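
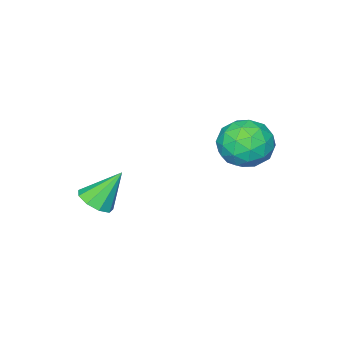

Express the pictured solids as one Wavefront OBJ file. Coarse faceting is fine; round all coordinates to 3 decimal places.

v 4.1 -1.383 -3.297
v 4.714 -1.626 -2.828
v 3.22 -0.837 -1.863
v 4.79 -1.1 -2.982
v 4.544 -0.705 -3.283
v 4.09 -0.628 -3.591
v 3.641 -0.904 -3.762
v 3.407 -1.404 -3.715
v 3.497 -1.894 -3.473
v 3.87 -2.145 -3.149
v 4.351 -2.039 -2.894
v 0.414 3.474 -0.685
v 1.303 3.765 0.012
v -0.143 2.175 0.568
v 0.746 2.466 1.265
v -0.136 3.213 1.103
v 0.208 4.015 0.328
v 0.952 1.925 0.252
v 1.296 2.727 -0.523
v 1.636 2.807 0.591
v 0.964 3.603 1.117
v 0.196 2.337 -0.537
v -0.476 3.133 -0.011
v 0.907 3.733 -0.446
v 0.253 2.207 1.026
v -0.266 2.645 0.931
v 0.257 2.816 1.341
v 0.264 3.88 -0.26
v 0.787 4.051 0.149
v -0.059 3.727 0.79
v 0.373 1.889 0.431
v 0.896 2.06 0.84
v 0.903 3.124 -0.761
v 1.426 3.295 -0.351
v 1.219 2.213 -0.21
v 1.626 3.342 0.303
v 1.299 2.578 1.04
v 1.419 2.26 0.444
v 1.622 2.732 -0.011
v 1.231 3.809 0.613
v 0.903 3.046 1.349
v 0.385 3.485 1.254
v 0.587 3.957 0.799
v 1.426 3.247 0.953
v 0.257 2.894 -0.769
v -0.071 2.131 -0.033
v 0.573 1.983 -0.219
v 0.775 2.455 -0.674
v -0.139 3.362 -0.46
v -0.466 2.598 0.277
v -0.462 3.208 0.591
v -0.259 3.68 0.136
v -0.266 2.693 -0.373
f 2 1 4
f 2 4 3
f 4 1 5
f 4 5 3
f 5 1 6
f 5 6 3
f 6 1 7
f 6 7 3
f 7 1 8
f 7 8 3
f 8 1 9
f 8 9 3
f 9 1 10
f 9 10 3
f 10 1 11
f 10 11 3
f 11 1 2
f 11 2 3
f 12 49 28
f 49 23 52
f 28 52 17
f 49 52 28
f 12 28 24
f 28 17 29
f 24 29 13
f 28 29 24
f 12 24 33
f 24 13 34
f 33 34 19
f 24 34 33
f 12 33 45
f 33 19 48
f 45 48 22
f 33 48 45
f 12 45 49
f 45 22 53
f 49 53 23
f 45 53 49
f 13 29 40
f 29 17 43
f 40 43 21
f 29 43 40
f 17 52 30
f 52 23 51
f 30 51 16
f 52 51 30
f 23 53 50
f 53 22 46
f 50 46 14
f 53 46 50
f 22 48 47
f 48 19 35
f 47 35 18
f 48 35 47
f 19 34 39
f 34 13 36
f 39 36 20
f 34 36 39
f 15 41 27
f 41 21 42
f 27 42 16
f 41 42 27
f 15 27 25
f 27 16 26
f 25 26 14
f 27 26 25
f 15 25 32
f 25 14 31
f 32 31 18
f 25 31 32
f 15 32 37
f 32 18 38
f 37 38 20
f 32 38 37
f 15 37 41
f 37 20 44
f 41 44 21
f 37 44 41
f 16 42 30
f 42 21 43
f 30 43 17
f 42 43 30
f 14 26 50
f 26 16 51
f 50 51 23
f 26 51 50
f 18 31 47
f 31 14 46
f 47 46 22
f 31 46 47
f 20 38 39
f 38 18 35
f 39 35 19
f 38 35 39
f 21 44 40
f 44 20 36
f 40 36 13
f 44 36 40



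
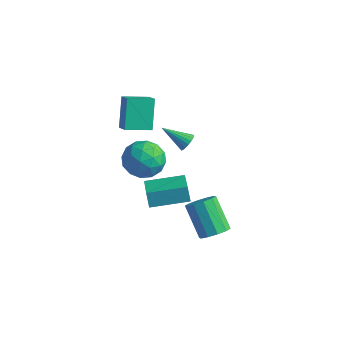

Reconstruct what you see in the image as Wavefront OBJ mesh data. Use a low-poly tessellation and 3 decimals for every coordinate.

v -1.911 3.217 -1.343
v -1.62 3.338 -0.844
v -3.229 2.643 -0.437
v -1.75 3.561 -0.892
v -1.912 3.716 -1.029
v -2.073 3.772 -1.228
v -2.203 3.718 -1.451
v -2.274 3.565 -1.651
v -2.274 3.343 -1.791
v -2.201 3.096 -1.842
v -2.071 2.872 -1.795
v -1.91 2.718 -1.658
v -1.748 2.661 -1.459
v -1.619 2.715 -1.236
v -1.547 2.869 -1.036
v -1.548 3.091 -0.896
v -1.442 -0.467 -3.963
v -1.769 -0.317 -3.051
v -2.69 0.806 -4.62
v -3.018 0.955 -3.708
v 0.038 1.125 -3.692
v -0.29 1.274 -2.78
v -1.211 2.397 -4.349
v -1.538 2.547 -3.437
v -0.194 -1.341 1.171
v 0.661 -1.569 1.964
v -1.301 -2.691 1.976
v -0.446 -2.919 2.769
v -1.036 -1.888 2.81
v -0.351 -1.054 2.313
v -0.289 -3.206 1.627
v 0.396 -2.372 1.13
v 0.602 -2.722 2.246
v 0.141 -1.907 2.978
v -0.781 -2.353 0.962
v -1.242 -1.538 1.694
v 0.331 -1.337 1.497
v -0.971 -2.923 2.443
v -1.317 -2.317 2.467
v -0.815 -2.452 2.934
v -0.264 -1.034 1.702
v 0.238 -1.168 2.168
v -0.759 -1.355 2.666
v -0.878 -3.092 1.772
v -0.376 -3.226 2.238
v 0.175 -1.808 1.006
v 0.677 -1.943 1.473
v 0.119 -2.905 1.274
v 0.799 -2.148 2.129
v 0.148 -2.942 2.602
v 0.24 -3.111 1.93
v 0.643 -2.62 1.638
v 0.527 -1.67 2.559
v -0.123 -2.463 3.032
v -0.47 -1.857 3.056
v -0.068 -1.367 2.764
v 0.493 -2.347 2.724
v -0.517 -1.797 0.908
v -1.167 -2.59 1.381
v -0.572 -2.893 1.176
v -0.17 -2.403 0.884
v -0.788 -1.318 1.338
v -1.439 -2.112 1.811
v -1.283 -1.64 2.302
v -0.88 -1.149 2.01
v -1.133 -1.913 1.216
v -2.482 -1.1 2.38
v -3.081 -0.202 3.98
v -3.191 -0.743 1.914
v -3.789 0.156 3.514
v -1.651 0.084 2.026
v -2.249 0.983 3.626
v -2.359 0.442 1.56
v -2.958 1.34 3.16
v 2.66 -0.088 -3.839
v 3.167 -0.495 -3.276
v 1.827 -0.04 -1.739
v 1.32 0.368 -2.301
v 3.319 0.014 -3.295
v 1.978 0.469 -1.757
v 3.218 0.484 -3.522
v 1.878 0.94 -1.984
v 2.905 0.736 -3.869
v 1.565 1.191 -2.331
v 2.498 0.673 -4.205
v 1.158 1.129 -2.668
v 2.153 0.32 -4.401
v 0.813 0.775 -2.864
v 2.002 -0.189 -4.383
v 0.661 0.266 -2.845
v 2.102 -0.66 -4.156
v 0.762 -0.204 -2.618
v 2.415 -0.911 -3.809
v 1.075 -0.456 -2.271
v 2.822 -0.849 -3.472
v 1.482 -0.393 -1.935
f 2 1 4
f 2 4 3
f 4 1 5
f 4 5 3
f 5 1 6
f 5 6 3
f 6 1 7
f 6 7 3
f 7 1 8
f 7 8 3
f 8 1 9
f 8 9 3
f 9 1 10
f 9 10 3
f 10 1 11
f 10 11 3
f 11 1 12
f 11 12 3
f 12 1 13
f 12 13 3
f 13 1 14
f 13 14 3
f 14 1 15
f 14 15 3
f 15 1 16
f 15 16 3
f 16 1 2
f 16 2 3
f 18 20 17
f 21 18 17
f 17 20 19
f 19 21 17
f 18 24 20
f 22 18 21
f 22 24 18
f 20 24 19
f 23 21 19
f 19 24 23
f 23 22 21
f 24 22 23
f 25 62 41
f 62 36 65
f 41 65 30
f 62 65 41
f 25 41 37
f 41 30 42
f 37 42 26
f 41 42 37
f 25 37 46
f 37 26 47
f 46 47 32
f 37 47 46
f 25 46 58
f 46 32 61
f 58 61 35
f 46 61 58
f 25 58 62
f 58 35 66
f 62 66 36
f 58 66 62
f 26 42 53
f 42 30 56
f 53 56 34
f 42 56 53
f 30 65 43
f 65 36 64
f 43 64 29
f 65 64 43
f 36 66 63
f 66 35 59
f 63 59 27
f 66 59 63
f 35 61 60
f 61 32 48
f 60 48 31
f 61 48 60
f 32 47 52
f 47 26 49
f 52 49 33
f 47 49 52
f 28 54 40
f 54 34 55
f 40 55 29
f 54 55 40
f 28 40 38
f 40 29 39
f 38 39 27
f 40 39 38
f 28 38 45
f 38 27 44
f 45 44 31
f 38 44 45
f 28 45 50
f 45 31 51
f 50 51 33
f 45 51 50
f 28 50 54
f 50 33 57
f 54 57 34
f 50 57 54
f 29 55 43
f 55 34 56
f 43 56 30
f 55 56 43
f 27 39 63
f 39 29 64
f 63 64 36
f 39 64 63
f 31 44 60
f 44 27 59
f 60 59 35
f 44 59 60
f 33 51 52
f 51 31 48
f 52 48 32
f 51 48 52
f 34 57 53
f 57 33 49
f 53 49 26
f 57 49 53
f 68 70 67
f 71 68 67
f 67 70 69
f 69 71 67
f 68 74 70
f 72 68 71
f 72 74 68
f 70 74 69
f 73 71 69
f 69 74 73
f 73 72 71
f 74 72 73
f 76 75 79
f 76 79 77
f 77 79 80
f 77 80 78
f 79 75 81
f 79 81 80
f 80 81 82
f 80 82 78
f 81 75 83
f 81 83 82
f 82 83 84
f 82 84 78
f 83 75 85
f 83 85 84
f 84 85 86
f 84 86 78
f 85 75 87
f 85 87 86
f 86 87 88
f 86 88 78
f 87 75 89
f 87 89 88
f 88 89 90
f 88 90 78
f 89 75 91
f 89 91 90
f 90 91 92
f 90 92 78
f 91 75 93
f 91 93 92
f 92 93 94
f 92 94 78
f 93 75 95
f 93 95 94
f 94 95 96
f 94 96 78
f 95 75 76
f 95 76 96
f 96 76 77
f 96 77 78



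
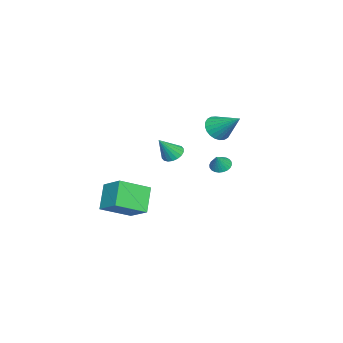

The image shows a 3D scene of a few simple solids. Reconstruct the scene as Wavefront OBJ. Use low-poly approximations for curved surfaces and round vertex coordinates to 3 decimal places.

v 0.212 2.499 -1.455
v 0.742 2.324 -1.825
v 0.828 2.441 -0.545
v 0.764 2.584 -1.824
v 0.703 2.832 -1.766
v 0.567 3.029 -1.661
v 0.377 3.145 -1.525
v 0.161 3.163 -1.378
v -0.046 3.08 -1.242
v -0.215 2.909 -1.139
v -0.318 2.675 -1.084
v -0.341 2.414 -1.085
v -0.279 2.167 -1.143
v -0.143 1.97 -1.248
v 0.047 1.854 -1.384
v 0.262 1.836 -1.532
v 0.47 1.919 -1.667
v 0.638 2.09 -1.77
v 2.963 -2.049 -5.098
v 1.717 -2.256 -3.719
v 3.745 -0.767 -4.2
v 2.499 -0.974 -2.82
v 4.241 -3.486 -4.16
v 2.995 -3.693 -2.78
v 5.023 -2.204 -3.261
v 3.777 -2.411 -1.882
v -0.611 -0.719 -1.385
v 0.011 -0.803 -1.794
v 0.211 -1.301 -0.015
v 0.04 -0.491 -1.679
v -0.06 -0.225 -1.505
v -0.269 -0.056 -1.308
v -0.546 -0.018 -1.125
v -0.836 -0.119 -0.994
v -1.081 -0.339 -0.941
v -1.234 -0.634 -0.975
v -1.262 -0.946 -1.09
v -1.162 -1.213 -1.264
v -0.953 -1.382 -1.461
v -0.676 -1.42 -1.644
v -0.386 -1.318 -1.775
v -0.141 -1.098 -1.829
v -3.884 1.007 -0.447
v -2.961 0.83 -0.689
v -3.236 2.593 0.867
v -3.059 1.087 -0.95
v -3.281 1.331 -1.135
v -3.596 1.525 -1.215
v -3.954 1.641 -1.178
v -4.302 1.66 -1.03
v -4.586 1.58 -0.793
v -4.763 1.413 -0.504
v -4.807 1.183 -0.206
v -4.71 0.927 0.056
v -4.487 0.683 0.24
v -4.172 0.488 0.32
v -3.814 0.373 0.283
v -3.466 0.353 0.135
v -3.182 0.434 -0.102
v -3.005 0.601 -0.391
f 2 1 4
f 2 4 3
f 4 1 5
f 4 5 3
f 5 1 6
f 5 6 3
f 6 1 7
f 6 7 3
f 7 1 8
f 7 8 3
f 8 1 9
f 8 9 3
f 9 1 10
f 9 10 3
f 10 1 11
f 10 11 3
f 11 1 12
f 11 12 3
f 12 1 13
f 12 13 3
f 13 1 14
f 13 14 3
f 14 1 15
f 14 15 3
f 15 1 16
f 15 16 3
f 16 1 17
f 16 17 3
f 17 1 18
f 17 18 3
f 18 1 2
f 18 2 3
f 20 22 19
f 23 20 19
f 19 22 21
f 21 23 19
f 20 26 22
f 24 20 23
f 24 26 20
f 22 26 21
f 25 23 21
f 21 26 25
f 25 24 23
f 26 24 25
f 28 27 30
f 28 30 29
f 30 27 31
f 30 31 29
f 31 27 32
f 31 32 29
f 32 27 33
f 32 33 29
f 33 27 34
f 33 34 29
f 34 27 35
f 34 35 29
f 35 27 36
f 35 36 29
f 36 27 37
f 36 37 29
f 37 27 38
f 37 38 29
f 38 27 39
f 38 39 29
f 39 27 40
f 39 40 29
f 40 27 41
f 40 41 29
f 41 27 42
f 41 42 29
f 42 27 28
f 42 28 29
f 44 43 46
f 44 46 45
f 46 43 47
f 46 47 45
f 47 43 48
f 47 48 45
f 48 43 49
f 48 49 45
f 49 43 50
f 49 50 45
f 50 43 51
f 50 51 45
f 51 43 52
f 51 52 45
f 52 43 53
f 52 53 45
f 53 43 54
f 53 54 45
f 54 43 55
f 54 55 45
f 55 43 56
f 55 56 45
f 56 43 57
f 56 57 45
f 57 43 58
f 57 58 45
f 58 43 59
f 58 59 45
f 59 43 60
f 59 60 45
f 60 43 44
f 60 44 45



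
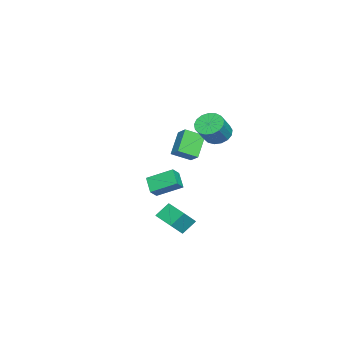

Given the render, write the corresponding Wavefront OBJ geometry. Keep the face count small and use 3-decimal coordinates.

v -3.107 -1.061 -2.801
v -2.442 -1.261 -2.245
v -3.31 0.588 -1.964
v -2.645 0.387 -1.408
v -2.275 -0.547 -3.612
v -1.61 -0.748 -3.056
v -2.478 1.101 -2.775
v -1.813 0.901 -2.219
v -3.195 3.049 1.725
v -2.503 3.026 1.075
v -1.413 2.767 2.245
v -2.105 2.791 2.895
v -2.526 3.464 1.193
v -1.436 3.206 2.363
v -2.703 3.807 1.433
v -1.612 3.549 2.603
v -2.992 3.977 1.741
v -1.901 3.719 2.91
v -3.328 3.934 2.044
v -2.237 3.676 3.214
v -3.633 3.689 2.275
v -2.543 3.43 3.444
v -3.838 3.296 2.379
v -2.748 3.038 3.549
v -3.896 2.848 2.334
v -2.806 2.589 3.504
v -3.793 2.445 2.149
v -2.703 2.187 3.319
v -3.554 2.181 1.867
v -2.463 1.923 3.037
v -3.232 2.116 1.553
v -2.141 1.857 2.723
v -2.901 2.264 1.278
v -1.811 2.006 2.448
v -2.639 2.593 1.105
v -1.548 2.334 2.275
v -3.655 1.246 -0.907
v -3.091 0.122 -0.292
v -4.934 1.349 0.454
v -4.37 0.224 1.068
v -3.01 1.876 -0.348
v -2.446 0.751 0.266
v -4.289 1.978 1.012
v -3.725 0.854 1.627
v 3.222 1.732 -3.296
v 2.65 2.364 -2.48
v 4.194 2.938 -3.549
v 3.623 3.57 -2.733
v 4.037 1.27 -2.367
v 3.466 1.902 -1.551
v 5.01 2.476 -2.62
v 4.438 3.108 -1.804
f 2 4 1
f 5 2 1
f 1 4 3
f 3 5 1
f 2 8 4
f 6 2 5
f 6 8 2
f 4 8 3
f 7 5 3
f 3 8 7
f 7 6 5
f 8 6 7
f 10 9 13
f 10 13 11
f 11 13 14
f 11 14 12
f 13 9 15
f 13 15 14
f 14 15 16
f 14 16 12
f 15 9 17
f 15 17 16
f 16 17 18
f 16 18 12
f 17 9 19
f 17 19 18
f 18 19 20
f 18 20 12
f 19 9 21
f 19 21 20
f 20 21 22
f 20 22 12
f 21 9 23
f 21 23 22
f 22 23 24
f 22 24 12
f 23 9 25
f 23 25 24
f 24 25 26
f 24 26 12
f 25 9 27
f 25 27 26
f 26 27 28
f 26 28 12
f 27 9 29
f 27 29 28
f 28 29 30
f 28 30 12
f 29 9 31
f 29 31 30
f 30 31 32
f 30 32 12
f 31 9 33
f 31 33 32
f 32 33 34
f 32 34 12
f 33 9 35
f 33 35 34
f 34 35 36
f 34 36 12
f 35 9 10
f 35 10 36
f 36 10 11
f 36 11 12
f 38 40 37
f 41 38 37
f 37 40 39
f 39 41 37
f 38 44 40
f 42 38 41
f 42 44 38
f 40 44 39
f 43 41 39
f 39 44 43
f 43 42 41
f 44 42 43
f 46 48 45
f 49 46 45
f 45 48 47
f 47 49 45
f 46 52 48
f 50 46 49
f 50 52 46
f 48 52 47
f 51 49 47
f 47 52 51
f 51 50 49
f 52 50 51



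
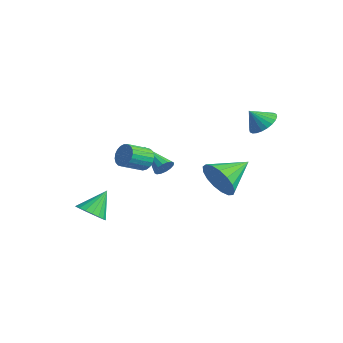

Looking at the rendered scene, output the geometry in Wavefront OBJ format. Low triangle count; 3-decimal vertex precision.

v -1.979 -3.237 -2.629
v -1.585 -3.71 -2.119
v -2.181 -2.243 -1.551
v -1.325 -3.508 -2.257
v -1.196 -3.253 -2.468
v -1.221 -2.994 -2.711
v -1.397 -2.783 -2.938
v -1.688 -2.662 -3.104
v -2.037 -2.655 -3.176
v -2.374 -2.763 -3.139
v -2.633 -2.965 -3.002
v -2.763 -3.221 -2.791
v -2.737 -3.479 -2.547
v -2.561 -3.69 -2.321
v -2.27 -3.811 -2.155
v -1.922 -3.818 -2.083
v -0.987 0.068 -0.19
v -0.747 -0.166 0.22
v -2.453 -0.108 0.57
v -0.747 0.102 0.281
v -0.812 0.36 0.215
v -0.924 0.54 0.041
v -1.053 0.594 -0.195
v -1.164 0.506 -0.43
v -1.228 0.302 -0.6
v -1.228 0.034 -0.661
v -1.163 -0.224 -0.596
v -1.051 -0.405 -0.422
v -0.922 -0.458 -0.186
v -0.811 -0.371 0.049
v 0.982 -2.125 1.88
v 1.442 -2.324 1.515
v 1.417 -3.373 2.054
v 0.958 -3.175 2.42
v 1.571 -2.224 1.714
v 1.547 -3.274 2.253
v 1.599 -2.108 1.942
v 1.575 -3.157 2.482
v 1.52 -1.994 2.16
v 1.496 -3.043 2.699
v 1.348 -1.903 2.329
v 1.324 -2.952 2.868
v 1.113 -1.851 2.421
v 1.088 -2.9 2.96
v 0.855 -1.846 2.419
v 0.831 -2.895 2.958
v 0.619 -1.889 2.324
v 0.595 -2.938 2.863
v 0.446 -1.973 2.152
v 0.422 -3.022 2.692
v 0.366 -2.084 1.934
v 0.342 -3.133 2.473
v 0.392 -2.201 1.706
v 0.368 -3.251 2.245
v 0.52 -2.306 1.508
v 0.496 -3.355 2.048
v 0.728 -2.379 1.375
v 0.704 -3.429 1.914
v 0.98 -2.409 1.329
v 0.956 -3.458 1.868
v 1.233 -2.389 1.378
v 1.208 -3.438 1.918
v 2.645 2.904 3.479
v 3.077 3.333 3.95
v 2.355 2.336 4.261
v 2.815 3.48 3.96
v 2.528 3.54 3.897
v 2.258 3.503 3.77
v 2.047 3.374 3.598
v 1.928 3.174 3.409
v 1.917 2.933 3.23
v 2.017 2.688 3.089
v 2.213 2.475 3.007
v 2.475 2.328 2.997
v 2.762 2.268 3.06
v 3.032 2.305 3.187
v 3.243 2.434 3.359
v 3.363 2.634 3.548
v 3.373 2.875 3.727
v 3.273 3.121 3.868
v 2.414 0.749 0.417
v 2.886 0.486 1.305
v 2.246 2.431 1.003
v 3.26 0.627 1.008
v 3.44 0.795 0.576
v 3.385 0.953 0.107
v 3.107 1.064 -0.291
v 2.671 1.103 -0.527
v 2.175 1.06 -0.546
v 1.734 0.947 -0.345
v 1.449 0.787 0.03
v 1.385 0.619 0.494
v 1.556 0.481 0.941
v 1.924 0.404 1.267
v 2.404 0.405 1.398
f 2 1 4
f 2 4 3
f 4 1 5
f 4 5 3
f 5 1 6
f 5 6 3
f 6 1 7
f 6 7 3
f 7 1 8
f 7 8 3
f 8 1 9
f 8 9 3
f 9 1 10
f 9 10 3
f 10 1 11
f 10 11 3
f 11 1 12
f 11 12 3
f 12 1 13
f 12 13 3
f 13 1 14
f 13 14 3
f 14 1 15
f 14 15 3
f 15 1 16
f 15 16 3
f 16 1 2
f 16 2 3
f 18 17 20
f 18 20 19
f 20 17 21
f 20 21 19
f 21 17 22
f 21 22 19
f 22 17 23
f 22 23 19
f 23 17 24
f 23 24 19
f 24 17 25
f 24 25 19
f 25 17 26
f 25 26 19
f 26 17 27
f 26 27 19
f 27 17 28
f 27 28 19
f 28 17 29
f 28 29 19
f 29 17 30
f 29 30 19
f 30 17 18
f 30 18 19
f 32 31 35
f 32 35 33
f 33 35 36
f 33 36 34
f 35 31 37
f 35 37 36
f 36 37 38
f 36 38 34
f 37 31 39
f 37 39 38
f 38 39 40
f 38 40 34
f 39 31 41
f 39 41 40
f 40 41 42
f 40 42 34
f 41 31 43
f 41 43 42
f 42 43 44
f 42 44 34
f 43 31 45
f 43 45 44
f 44 45 46
f 44 46 34
f 45 31 47
f 45 47 46
f 46 47 48
f 46 48 34
f 47 31 49
f 47 49 48
f 48 49 50
f 48 50 34
f 49 31 51
f 49 51 50
f 50 51 52
f 50 52 34
f 51 31 53
f 51 53 52
f 52 53 54
f 52 54 34
f 53 31 55
f 53 55 54
f 54 55 56
f 54 56 34
f 55 31 57
f 55 57 56
f 56 57 58
f 56 58 34
f 57 31 59
f 57 59 58
f 58 59 60
f 58 60 34
f 59 31 61
f 59 61 60
f 60 61 62
f 60 62 34
f 61 31 32
f 61 32 62
f 62 32 33
f 62 33 34
f 64 63 66
f 64 66 65
f 66 63 67
f 66 67 65
f 67 63 68
f 67 68 65
f 68 63 69
f 68 69 65
f 69 63 70
f 69 70 65
f 70 63 71
f 70 71 65
f 71 63 72
f 71 72 65
f 72 63 73
f 72 73 65
f 73 63 74
f 73 74 65
f 74 63 75
f 74 75 65
f 75 63 76
f 75 76 65
f 76 63 77
f 76 77 65
f 77 63 78
f 77 78 65
f 78 63 79
f 78 79 65
f 79 63 80
f 79 80 65
f 80 63 64
f 80 64 65
f 82 81 84
f 82 84 83
f 84 81 85
f 84 85 83
f 85 81 86
f 85 86 83
f 86 81 87
f 86 87 83
f 87 81 88
f 87 88 83
f 88 81 89
f 88 89 83
f 89 81 90
f 89 90 83
f 90 81 91
f 90 91 83
f 91 81 92
f 91 92 83
f 92 81 93
f 92 93 83
f 93 81 94
f 93 94 83
f 94 81 95
f 94 95 83
f 95 81 82
f 95 82 83



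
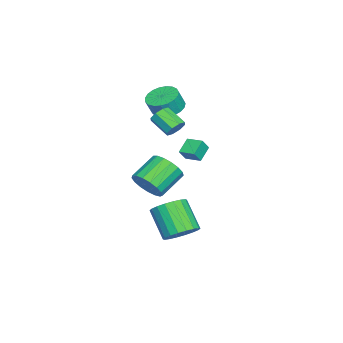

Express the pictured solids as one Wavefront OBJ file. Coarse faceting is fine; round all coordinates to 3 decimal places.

v 2.577 0.512 3.123
v 2.982 0.269 3.781
v 2.912 1.414 3.25
v 3.317 1.171 3.908
v 3.403 0.289 2.532
v 3.808 0.046 3.19
v 3.738 1.191 2.659
v 4.143 0.948 3.317
v 2.028 -0.272 -4.062
v 2.686 0.173 -3.344
v 1.689 -0.844 -1.801
v 1.032 -1.288 -2.518
v 2.329 0.486 -3.369
v 1.332 -0.531 -1.825
v 1.912 0.65 -3.53
v 0.915 -0.367 -1.987
v 1.518 0.631 -3.797
v 0.521 -0.386 -2.254
v 1.225 0.433 -4.116
v 0.228 -0.584 -2.573
v 1.091 0.096 -4.425
v 0.095 -0.921 -2.882
v 1.143 -0.314 -4.662
v 0.146 -1.331 -3.118
v 1.371 -0.716 -4.779
v 0.374 -1.733 -3.236
v 1.728 -1.029 -4.755
v 0.731 -2.046 -3.211
v 2.145 -1.193 -4.593
v 1.148 -2.21 -3.05
v 2.539 -1.174 -4.326
v 1.542 -2.191 -2.783
v 2.832 -0.976 -4.007
v 1.835 -1.993 -2.464
v 2.965 -0.639 -3.698
v 1.969 -1.656 -2.155
v 2.914 -0.229 -3.462
v 1.917 -1.246 -1.918
v 2.713 -1.996 -0.227
v 3.282 -2.067 0.653
v 1.935 -1.276 1.587
v 1.367 -1.204 0.707
v 3.411 -1.621 0.462
v 2.064 -0.83 1.396
v 3.381 -1.26 0.114
v 2.034 -0.469 1.048
v 3.198 -1.068 -0.313
v 1.851 -0.277 0.621
v 2.904 -1.088 -0.72
v 1.557 -0.297 0.214
v 2.566 -1.316 -1.014
v 1.219 -0.525 -0.08
v 2.262 -1.7 -1.128
v 0.915 -0.909 -0.194
v 2.062 -2.151 -1.035
v 0.715 -1.36 -0.101
v 2.01 -2.567 -0.757
v 0.663 -1.776 0.177
v 2.12 -2.852 -0.358
v 0.773 -2.061 0.576
v 2.366 -2.94 0.071
v 1.019 -2.149 1.005
v 2.691 -2.812 0.432
v 1.344 -2.021 1.366
v 3.022 -2.497 0.642
v 1.675 -1.706 1.576
v 0.335 -1.041 3.046
v 0.91 -1.104 3.363
v 0.381 -2.162 4.112
v -0.195 -2.099 3.794
v 0.595 -0.783 3.595
v 0.066 -1.841 4.343
v 0.128 -0.613 3.504
v -0.401 -1.672 4.253
v -0.218 -0.694 3.145
v -0.747 -1.752 3.894
v -0.241 -0.978 2.728
v -0.77 -2.036 3.477
v 0.074 -1.299 2.497
v -0.455 -2.357 3.245
v 0.541 -1.468 2.587
v 0.012 -2.527 3.336
v 0.887 -1.388 2.946
v 0.358 -2.446 3.695
v -3.753 -2.564 2.558
v -2.817 -2.365 2.268
v -2.431 -2.657 3.311
v -3.367 -2.856 3.602
v -2.942 -1.997 2.417
v -2.556 -2.289 3.46
v -3.207 -1.727 2.59
v -2.82 -2.019 3.633
v -3.566 -1.602 2.758
v -3.18 -1.894 3.801
v -3.957 -1.644 2.892
v -3.571 -1.936 3.935
v -4.314 -1.844 2.968
v -3.927 -2.136 4.011
v -4.573 -2.169 2.973
v -4.187 -2.461 4.016
v -4.691 -2.562 2.906
v -4.304 -2.854 3.949
v -4.646 -2.956 2.78
v -4.26 -3.248 3.823
v -4.447 -3.282 2.615
v -4.061 -3.574 3.658
v -4.128 -3.483 2.44
v -3.742 -3.775 3.483
v -3.744 -3.526 2.286
v -3.358 -3.818 3.329
v -3.362 -3.402 2.179
v -2.976 -3.694 3.222
v -3.047 -3.134 2.138
v -2.661 -3.426 3.181
v -2.855 -2.767 2.169
v -2.468 -3.059 3.212
f 2 4 1
f 5 2 1
f 1 4 3
f 3 5 1
f 2 8 4
f 6 2 5
f 6 8 2
f 4 8 3
f 7 5 3
f 3 8 7
f 7 6 5
f 8 6 7
f 10 9 13
f 10 13 11
f 11 13 14
f 11 14 12
f 13 9 15
f 13 15 14
f 14 15 16
f 14 16 12
f 15 9 17
f 15 17 16
f 16 17 18
f 16 18 12
f 17 9 19
f 17 19 18
f 18 19 20
f 18 20 12
f 19 9 21
f 19 21 20
f 20 21 22
f 20 22 12
f 21 9 23
f 21 23 22
f 22 23 24
f 22 24 12
f 23 9 25
f 23 25 24
f 24 25 26
f 24 26 12
f 25 9 27
f 25 27 26
f 26 27 28
f 26 28 12
f 27 9 29
f 27 29 28
f 28 29 30
f 28 30 12
f 29 9 31
f 29 31 30
f 30 31 32
f 30 32 12
f 31 9 33
f 31 33 32
f 32 33 34
f 32 34 12
f 33 9 35
f 33 35 34
f 34 35 36
f 34 36 12
f 35 9 37
f 35 37 36
f 36 37 38
f 36 38 12
f 37 9 10
f 37 10 38
f 38 10 11
f 38 11 12
f 40 39 43
f 40 43 41
f 41 43 44
f 41 44 42
f 43 39 45
f 43 45 44
f 44 45 46
f 44 46 42
f 45 39 47
f 45 47 46
f 46 47 48
f 46 48 42
f 47 39 49
f 47 49 48
f 48 49 50
f 48 50 42
f 49 39 51
f 49 51 50
f 50 51 52
f 50 52 42
f 51 39 53
f 51 53 52
f 52 53 54
f 52 54 42
f 53 39 55
f 53 55 54
f 54 55 56
f 54 56 42
f 55 39 57
f 55 57 56
f 56 57 58
f 56 58 42
f 57 39 59
f 57 59 58
f 58 59 60
f 58 60 42
f 59 39 61
f 59 61 60
f 60 61 62
f 60 62 42
f 61 39 63
f 61 63 62
f 62 63 64
f 62 64 42
f 63 39 65
f 63 65 64
f 64 65 66
f 64 66 42
f 65 39 40
f 65 40 66
f 66 40 41
f 66 41 42
f 68 67 71
f 68 71 69
f 69 71 72
f 69 72 70
f 71 67 73
f 71 73 72
f 72 73 74
f 72 74 70
f 73 67 75
f 73 75 74
f 74 75 76
f 74 76 70
f 75 67 77
f 75 77 76
f 76 77 78
f 76 78 70
f 77 67 79
f 77 79 78
f 78 79 80
f 78 80 70
f 79 67 81
f 79 81 80
f 80 81 82
f 80 82 70
f 81 67 83
f 81 83 82
f 82 83 84
f 82 84 70
f 83 67 68
f 83 68 84
f 84 68 69
f 84 69 70
f 86 85 89
f 86 89 87
f 87 89 90
f 87 90 88
f 89 85 91
f 89 91 90
f 90 91 92
f 90 92 88
f 91 85 93
f 91 93 92
f 92 93 94
f 92 94 88
f 93 85 95
f 93 95 94
f 94 95 96
f 94 96 88
f 95 85 97
f 95 97 96
f 96 97 98
f 96 98 88
f 97 85 99
f 97 99 98
f 98 99 100
f 98 100 88
f 99 85 101
f 99 101 100
f 100 101 102
f 100 102 88
f 101 85 103
f 101 103 102
f 102 103 104
f 102 104 88
f 103 85 105
f 103 105 104
f 104 105 106
f 104 106 88
f 105 85 107
f 105 107 106
f 106 107 108
f 106 108 88
f 107 85 109
f 107 109 108
f 108 109 110
f 108 110 88
f 109 85 111
f 109 111 110
f 110 111 112
f 110 112 88
f 111 85 113
f 111 113 112
f 112 113 114
f 112 114 88
f 113 85 115
f 113 115 114
f 114 115 116
f 114 116 88
f 115 85 86
f 115 86 116
f 116 86 87
f 116 87 88



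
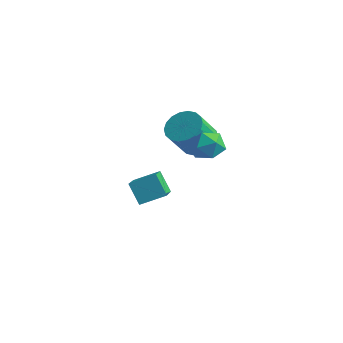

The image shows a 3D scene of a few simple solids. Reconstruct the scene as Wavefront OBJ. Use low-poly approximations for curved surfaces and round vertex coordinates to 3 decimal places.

v -3.866 -1.489 -3.688
v -2.92 -3.089 -2.648
v -2.814 -0.467 -3.074
v -1.867 -2.067 -2.034
v -2.973 -1.713 -4.846
v -2.026 -3.313 -3.806
v -1.92 -0.691 -4.232
v -0.974 -2.291 -3.192
v 1.881 -3.026 3.326
v 2.568 -2.675 2.659
v 2.612 -4.505 3.301
v 3.299 -4.154 2.634
v 3.304 -3.816 3.596
v 2.852 -2.902 3.612
v 2.328 -4.278 2.348
v 1.876 -3.364 2.364
v 2.844 -3.449 2.055
v 3.448 -3.164 2.826
v 1.732 -4.016 3.134
v 2.336 -3.731 3.905
v 0.806 -1.875 1.706
v 1.822 -2.252 1.586
v 1.61 -3.322 3.154
v 0.594 -2.945 3.274
v 1.884 -1.858 1.863
v 1.672 -2.928 3.431
v 1.733 -1.468 2.109
v 1.522 -2.538 3.677
v 1.399 -1.159 2.275
v 1.187 -2.229 3.843
v 0.947 -0.991 2.328
v 0.735 -2.061 3.896
v 0.467 -0.999 2.258
v 0.255 -2.069 3.826
v 0.054 -1.18 2.079
v -0.158 -2.25 3.647
v -0.21 -1.498 1.826
v -0.422 -2.568 3.394
v -0.272 -1.892 1.549
v -0.484 -2.962 3.117
v -0.122 -2.282 1.303
v -0.333 -3.352 2.871
v 0.213 -2.591 1.137
v 0.001 -3.661 2.705
v 0.665 -2.759 1.084
v 0.453 -3.829 2.652
v 1.145 -2.751 1.154
v 0.933 -3.821 2.722
v 1.558 -2.57 1.333
v 1.346 -3.64 2.901
f 2 4 1
f 5 2 1
f 1 4 3
f 3 5 1
f 2 8 4
f 6 2 5
f 6 8 2
f 4 8 3
f 7 5 3
f 3 8 7
f 7 6 5
f 8 6 7
f 9 20 14
f 9 14 10
f 9 10 16
f 9 16 19
f 9 19 20
f 10 14 18
f 14 20 13
f 20 19 11
f 19 16 15
f 16 10 17
f 12 18 13
f 12 13 11
f 12 11 15
f 12 15 17
f 12 17 18
f 13 18 14
f 11 13 20
f 15 11 19
f 17 15 16
f 18 17 10
f 22 21 25
f 22 25 23
f 23 25 26
f 23 26 24
f 25 21 27
f 25 27 26
f 26 27 28
f 26 28 24
f 27 21 29
f 27 29 28
f 28 29 30
f 28 30 24
f 29 21 31
f 29 31 30
f 30 31 32
f 30 32 24
f 31 21 33
f 31 33 32
f 32 33 34
f 32 34 24
f 33 21 35
f 33 35 34
f 34 35 36
f 34 36 24
f 35 21 37
f 35 37 36
f 36 37 38
f 36 38 24
f 37 21 39
f 37 39 38
f 38 39 40
f 38 40 24
f 39 21 41
f 39 41 40
f 40 41 42
f 40 42 24
f 41 21 43
f 41 43 42
f 42 43 44
f 42 44 24
f 43 21 45
f 43 45 44
f 44 45 46
f 44 46 24
f 45 21 47
f 45 47 46
f 46 47 48
f 46 48 24
f 47 21 49
f 47 49 48
f 48 49 50
f 48 50 24
f 49 21 22
f 49 22 50
f 50 22 23
f 50 23 24



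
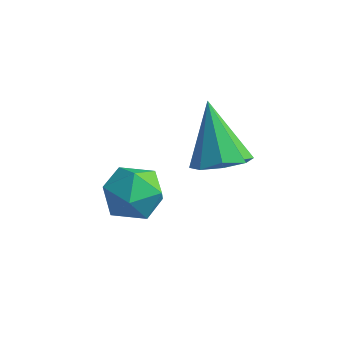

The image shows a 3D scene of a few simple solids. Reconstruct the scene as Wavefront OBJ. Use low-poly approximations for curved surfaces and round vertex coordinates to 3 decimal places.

v -0.911 -1.021 2.295
v -0.31 -0.337 2.424
v -1.869 -0.539 4.205
v -0.887 -0.126 2.082
v -1.479 -0.439 1.864
v -1.739 -1.093 1.899
v -1.513 -1.704 2.166
v -0.935 -1.915 2.508
v -0.344 -1.602 2.726
v -0.084 -0.948 2.691
v -3.13 -1.367 0.951
v -2.295 -1.988 0.799
v -4.105 -2.472 0.101
v -3.27 -3.093 -0.051
v -3.672 -2.979 0.914
v -3.069 -2.296 1.439
v -3.331 -2.164 -0.539
v -2.728 -1.481 -0.014
v -2.419 -2.48 -0.122
v -2.63 -2.984 0.776
v -3.77 -1.476 0.124
v -3.981 -1.98 1.022
f 2 1 4
f 2 4 3
f 4 1 5
f 4 5 3
f 5 1 6
f 5 6 3
f 6 1 7
f 6 7 3
f 7 1 8
f 7 8 3
f 8 1 9
f 8 9 3
f 9 1 10
f 9 10 3
f 10 1 2
f 10 2 3
f 11 22 16
f 11 16 12
f 11 12 18
f 11 18 21
f 11 21 22
f 12 16 20
f 16 22 15
f 22 21 13
f 21 18 17
f 18 12 19
f 14 20 15
f 14 15 13
f 14 13 17
f 14 17 19
f 14 19 20
f 15 20 16
f 13 15 22
f 17 13 21
f 19 17 18
f 20 19 12



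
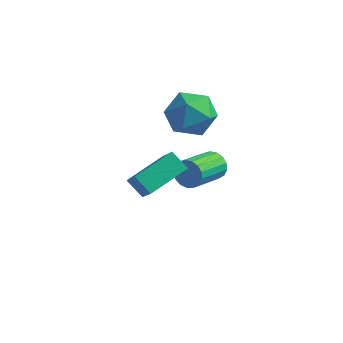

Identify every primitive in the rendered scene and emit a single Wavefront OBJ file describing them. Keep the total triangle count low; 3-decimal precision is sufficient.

v 1.045 0.039 0.711
v 1.868 0.199 1.346
v 0.392 -1.059 1.834
v 1.215 -0.899 2.469
v 0.511 -0.133 2.317
v 0.915 0.546 1.623
v 1.345 -1.406 1.557
v 1.749 -0.727 0.863
v 2.053 -0.694 1.869
v 1.538 0.093 2.338
v 0.722 -0.953 0.842
v 0.207 -0.166 1.311
v 1.513 0.55 -1.801
v 1.852 0.677 -1.298
v 1.647 -0.843 -0.776
v 1.307 -0.97 -1.279
v 1.574 0.743 -1.215
v 1.369 -0.777 -0.693
v 1.283 0.765 -1.267
v 1.078 -0.755 -0.744
v 1.044 0.737 -1.441
v 0.839 -0.783 -0.918
v 0.913 0.667 -1.697
v 0.708 -0.853 -1.175
v 0.918 0.569 -1.978
v 0.713 -0.95 -1.455
v 1.06 0.468 -2.218
v 0.855 -1.052 -1.695
v 1.306 0.385 -2.362
v 1.101 -1.135 -1.84
v 1.599 0.34 -2.378
v 1.394 -1.18 -1.856
v 1.872 0.343 -2.262
v 1.667 -1.177 -1.74
v 2.063 0.393 -2.04
v 1.858 -1.126 -1.518
v 2.127 0.48 -1.764
v 1.922 -1.04 -1.241
v 2.051 0.582 -1.496
v 1.846 -0.938 -0.974
v 1.44 -4.395 0.079
v 0.779 -4.304 0.622
v 2.057 -2.965 0.592
v 1.397 -2.874 1.135
v 2.143 -5.046 1.045
v 1.483 -4.955 1.588
v 2.761 -3.616 1.558
v 2.1 -3.525 2.101
f 1 12 6
f 1 6 2
f 1 2 8
f 1 8 11
f 1 11 12
f 2 6 10
f 6 12 5
f 12 11 3
f 11 8 7
f 8 2 9
f 4 10 5
f 4 5 3
f 4 3 7
f 4 7 9
f 4 9 10
f 5 10 6
f 3 5 12
f 7 3 11
f 9 7 8
f 10 9 2
f 14 13 17
f 14 17 15
f 15 17 18
f 15 18 16
f 17 13 19
f 17 19 18
f 18 19 20
f 18 20 16
f 19 13 21
f 19 21 20
f 20 21 22
f 20 22 16
f 21 13 23
f 21 23 22
f 22 23 24
f 22 24 16
f 23 13 25
f 23 25 24
f 24 25 26
f 24 26 16
f 25 13 27
f 25 27 26
f 26 27 28
f 26 28 16
f 27 13 29
f 27 29 28
f 28 29 30
f 28 30 16
f 29 13 31
f 29 31 30
f 30 31 32
f 30 32 16
f 31 13 33
f 31 33 32
f 32 33 34
f 32 34 16
f 33 13 35
f 33 35 34
f 34 35 36
f 34 36 16
f 35 13 37
f 35 37 36
f 36 37 38
f 36 38 16
f 37 13 39
f 37 39 38
f 38 39 40
f 38 40 16
f 39 13 14
f 39 14 40
f 40 14 15
f 40 15 16
f 42 44 41
f 45 42 41
f 41 44 43
f 43 45 41
f 42 48 44
f 46 42 45
f 46 48 42
f 44 48 43
f 47 45 43
f 43 48 47
f 47 46 45
f 48 46 47



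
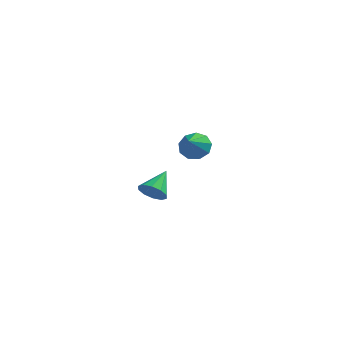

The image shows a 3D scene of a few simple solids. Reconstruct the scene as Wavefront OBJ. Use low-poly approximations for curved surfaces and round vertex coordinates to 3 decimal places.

v -2.954 3.709 2.498
v -2.442 4.18 3.085
v -3.026 2.611 3.442
v -3.045 4.303 3.182
v -3.605 4.148 2.958
v -3.86 3.787 2.52
v -3.692 3.39 2.071
v -3.178 3.143 1.822
v -2.559 3.16 1.889
v -2.125 3.434 2.241
v -2.079 3.837 2.714
v -3.174 -3.696 3.165
v -2.8 -3.406 2.531
v -2.846 -2.344 3.975
v -3.27 -3.276 2.503
v -3.703 -3.305 2.727
v -3.933 -3.484 3.118
v -3.874 -3.744 3.527
v -3.547 -3.986 3.798
v -3.077 -4.116 3.826
v -2.644 -4.086 3.602
v -2.414 -3.908 3.211
v -2.473 -3.648 2.802
f 2 1 4
f 2 4 3
f 4 1 5
f 4 5 3
f 5 1 6
f 5 6 3
f 6 1 7
f 6 7 3
f 7 1 8
f 7 8 3
f 8 1 9
f 8 9 3
f 9 1 10
f 9 10 3
f 10 1 11
f 10 11 3
f 11 1 2
f 11 2 3
f 13 12 15
f 13 15 14
f 15 12 16
f 15 16 14
f 16 12 17
f 16 17 14
f 17 12 18
f 17 18 14
f 18 12 19
f 18 19 14
f 19 12 20
f 19 20 14
f 20 12 21
f 20 21 14
f 21 12 22
f 21 22 14
f 22 12 23
f 22 23 14
f 23 12 13
f 23 13 14



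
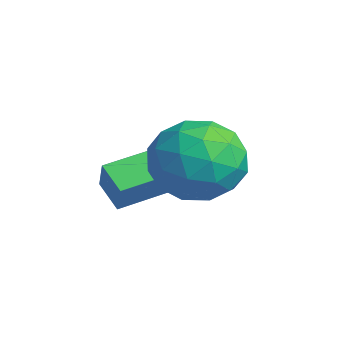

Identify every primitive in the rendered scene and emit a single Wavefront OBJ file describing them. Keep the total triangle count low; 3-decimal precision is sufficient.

v -0.173 1.12 1.669
v 0.389 0.977 2.508
v -0.285 3.272 2.11
v 0.277 3.129 2.949
v 0.543 1.251 1.211
v 1.105 1.108 2.05
v 0.431 3.403 1.652
v 0.993 3.26 2.491
v 2.548 3.033 2.41
v 3.197 2.343 3.016
v 1.083 2.457 3.324
v 1.732 1.767 3.93
v 1.812 2.88 4.068
v 2.718 3.236 3.504
v 1.562 1.564 2.836
v 2.468 1.92 2.272
v 2.588 1.435 3.28
v 2.743 2.248 4.041
v 1.537 2.552 2.299
v 1.692 3.365 3.06
v 3.001 2.739 2.633
v 1.279 2.061 3.707
v 1.326 2.716 3.788
v 1.707 2.31 4.145
v 2.719 3.264 2.92
v 3.101 2.858 3.276
v 2.287 3.174 3.894
v 1.179 1.942 3.064
v 1.561 1.536 3.42
v 2.573 2.49 2.195
v 2.954 2.084 2.552
v 1.993 1.626 2.446
v 3.025 1.799 3.144
v 2.164 1.46 3.681
v 2.064 1.341 3.038
v 2.596 1.55 2.707
v 3.116 2.277 3.592
v 2.254 1.939 4.129
v 2.301 2.593 4.21
v 2.834 2.803 3.878
v 2.758 1.743 3.747
v 2.026 2.861 2.211
v 1.164 2.523 2.748
v 1.446 1.997 2.462
v 1.979 2.207 2.13
v 2.116 3.34 2.659
v 1.255 3.001 3.196
v 1.684 3.25 3.633
v 2.216 3.459 3.302
v 1.522 3.057 2.593
f 2 4 1
f 5 2 1
f 1 4 3
f 3 5 1
f 2 8 4
f 6 2 5
f 6 8 2
f 4 8 3
f 7 5 3
f 3 8 7
f 7 6 5
f 8 6 7
f 9 46 25
f 46 20 49
f 25 49 14
f 46 49 25
f 9 25 21
f 25 14 26
f 21 26 10
f 25 26 21
f 9 21 30
f 21 10 31
f 30 31 16
f 21 31 30
f 9 30 42
f 30 16 45
f 42 45 19
f 30 45 42
f 9 42 46
f 42 19 50
f 46 50 20
f 42 50 46
f 10 26 37
f 26 14 40
f 37 40 18
f 26 40 37
f 14 49 27
f 49 20 48
f 27 48 13
f 49 48 27
f 20 50 47
f 50 19 43
f 47 43 11
f 50 43 47
f 19 45 44
f 45 16 32
f 44 32 15
f 45 32 44
f 16 31 36
f 31 10 33
f 36 33 17
f 31 33 36
f 12 38 24
f 38 18 39
f 24 39 13
f 38 39 24
f 12 24 22
f 24 13 23
f 22 23 11
f 24 23 22
f 12 22 29
f 22 11 28
f 29 28 15
f 22 28 29
f 12 29 34
f 29 15 35
f 34 35 17
f 29 35 34
f 12 34 38
f 34 17 41
f 38 41 18
f 34 41 38
f 13 39 27
f 39 18 40
f 27 40 14
f 39 40 27
f 11 23 47
f 23 13 48
f 47 48 20
f 23 48 47
f 15 28 44
f 28 11 43
f 44 43 19
f 28 43 44
f 17 35 36
f 35 15 32
f 36 32 16
f 35 32 36
f 18 41 37
f 41 17 33
f 37 33 10
f 41 33 37



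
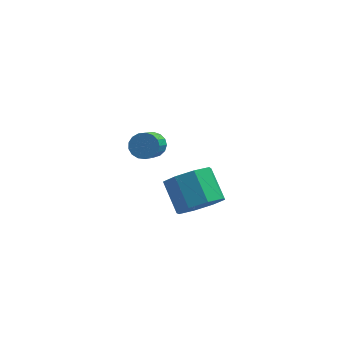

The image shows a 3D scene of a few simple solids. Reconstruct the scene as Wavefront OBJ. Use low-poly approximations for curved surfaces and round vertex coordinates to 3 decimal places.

v 3.023 -2.334 -0.341
v 3.761 -2.386 0.171
v 3.255 -1.458 0.994
v 2.517 -1.406 0.481
v 3.819 -1.913 -0.327
v 3.312 -0.985 0.496
v 3.41 -1.687 -0.833
v 2.904 -0.759 -0.01
v 2.775 -1.84 -1.052
v 2.268 -0.912 -0.229
v 2.285 -2.282 -0.854
v 1.779 -1.354 -0.031
v 2.228 -2.755 -0.356
v 1.721 -1.827 0.467
v 2.636 -2.981 0.15
v 2.13 -2.053 0.973
v 3.272 -2.828 0.369
v 2.765 -1.9 1.192
v 1.044 2.488 -1.353
v 1.53 2.617 -1.108
v 1.343 1.341 -0.062
v 0.856 1.212 -0.307
v 1.349 2.758 -0.969
v 1.162 1.482 0.077
v 1.098 2.836 -0.918
v 0.911 1.56 0.128
v 0.834 2.835 -0.966
v 0.647 1.559 0.079
v 0.619 2.754 -1.103
v 0.432 1.478 -0.058
v 0.5 2.613 -1.298
v 0.313 1.337 -0.252
v 0.506 2.442 -1.505
v 0.319 1.166 -0.459
v 0.636 2.282 -1.677
v 0.449 1.006 -0.631
v 0.858 2.17 -1.774
v 0.671 0.894 -0.729
v 1.123 2.13 -1.776
v 0.936 0.854 -0.73
v 1.37 2.172 -1.68
v 1.183 0.896 -0.635
v 1.542 2.287 -1.509
v 1.355 1.011 -0.464
v 1.6 2.447 -1.303
v 1.413 1.171 -0.257
f 2 1 5
f 2 5 3
f 3 5 6
f 3 6 4
f 5 1 7
f 5 7 6
f 6 7 8
f 6 8 4
f 7 1 9
f 7 9 8
f 8 9 10
f 8 10 4
f 9 1 11
f 9 11 10
f 10 11 12
f 10 12 4
f 11 1 13
f 11 13 12
f 12 13 14
f 12 14 4
f 13 1 15
f 13 15 14
f 14 15 16
f 14 16 4
f 15 1 17
f 15 17 16
f 16 17 18
f 16 18 4
f 17 1 2
f 17 2 18
f 18 2 3
f 18 3 4
f 20 19 23
f 20 23 21
f 21 23 24
f 21 24 22
f 23 19 25
f 23 25 24
f 24 25 26
f 24 26 22
f 25 19 27
f 25 27 26
f 26 27 28
f 26 28 22
f 27 19 29
f 27 29 28
f 28 29 30
f 28 30 22
f 29 19 31
f 29 31 30
f 30 31 32
f 30 32 22
f 31 19 33
f 31 33 32
f 32 33 34
f 32 34 22
f 33 19 35
f 33 35 34
f 34 35 36
f 34 36 22
f 35 19 37
f 35 37 36
f 36 37 38
f 36 38 22
f 37 19 39
f 37 39 38
f 38 39 40
f 38 40 22
f 39 19 41
f 39 41 40
f 40 41 42
f 40 42 22
f 41 19 43
f 41 43 42
f 42 43 44
f 42 44 22
f 43 19 45
f 43 45 44
f 44 45 46
f 44 46 22
f 45 19 20
f 45 20 46
f 46 20 21
f 46 21 22



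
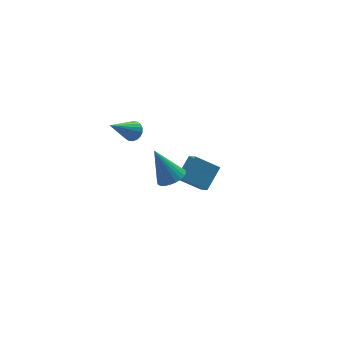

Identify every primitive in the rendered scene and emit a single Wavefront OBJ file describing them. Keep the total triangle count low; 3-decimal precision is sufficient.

v -1.24 1.423 2.262
v -0.798 1.39 2.71
v -2.72 1.077 3.698
v -0.864 1.662 2.708
v -1.005 1.887 2.617
v -1.192 2.021 2.457
v -1.389 2.036 2.258
v -1.556 1.929 2.059
v -1.661 1.723 1.901
v -1.683 1.457 1.815
v -1.617 1.185 1.817
v -1.476 0.959 1.907
v -1.289 0.826 2.068
v -1.092 0.811 2.267
v -0.925 0.917 2.465
v -0.82 1.124 2.623
v 1.945 2.675 -4.528
v 1.743 1.532 -3.456
v 3.102 3.355 -3.586
v 2.9 2.212 -2.514
v 3.04 1.808 -5.246
v 2.838 0.665 -4.174
v 4.197 2.488 -4.304
v 3.995 1.345 -3.232
v -0.688 -1.991 1.028
v 0.087 -1.716 1.14
v -1.252 -1.129 2.812
v -0.046 -1.468 0.978
v -0.276 -1.3 0.824
v -0.569 -1.238 0.701
v -0.88 -1.29 0.628
v -1.162 -1.449 0.616
v -1.372 -1.69 0.666
v -1.477 -1.978 0.772
v -1.463 -2.267 0.917
v -1.33 -2.515 1.078
v -1.1 -2.682 1.232
v -0.807 -2.745 1.355
v -0.496 -2.693 1.428
v -0.214 -2.534 1.441
v -0.004 -2.292 1.39
v 0.101 -2.005 1.285
f 2 1 4
f 2 4 3
f 4 1 5
f 4 5 3
f 5 1 6
f 5 6 3
f 6 1 7
f 6 7 3
f 7 1 8
f 7 8 3
f 8 1 9
f 8 9 3
f 9 1 10
f 9 10 3
f 10 1 11
f 10 11 3
f 11 1 12
f 11 12 3
f 12 1 13
f 12 13 3
f 13 1 14
f 13 14 3
f 14 1 15
f 14 15 3
f 15 1 16
f 15 16 3
f 16 1 2
f 16 2 3
f 18 20 17
f 21 18 17
f 17 20 19
f 19 21 17
f 18 24 20
f 22 18 21
f 22 24 18
f 20 24 19
f 23 21 19
f 19 24 23
f 23 22 21
f 24 22 23
f 26 25 28
f 26 28 27
f 28 25 29
f 28 29 27
f 29 25 30
f 29 30 27
f 30 25 31
f 30 31 27
f 31 25 32
f 31 32 27
f 32 25 33
f 32 33 27
f 33 25 34
f 33 34 27
f 34 25 35
f 34 35 27
f 35 25 36
f 35 36 27
f 36 25 37
f 36 37 27
f 37 25 38
f 37 38 27
f 38 25 39
f 38 39 27
f 39 25 40
f 39 40 27
f 40 25 41
f 40 41 27
f 41 25 42
f 41 42 27
f 42 25 26
f 42 26 27



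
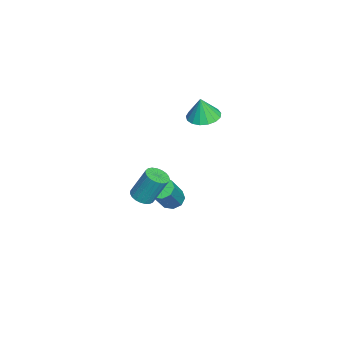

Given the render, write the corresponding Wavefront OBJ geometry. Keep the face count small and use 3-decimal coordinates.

v -1.561 -0.45 -4.539
v -1.184 -0.744 -4.902
v 0.138 -1.123 -3.224
v -0.239 -0.83 -2.861
v -1.086 -0.346 -4.89
v 0.236 -0.725 -3.212
v -1.21 0.003 -4.714
v 0.113 -0.376 -3.035
v -1.498 0.14 -4.456
v -0.176 -0.239 -2.777
v -1.816 0.001 -4.237
v -0.494 -0.378 -2.558
v -2.014 -0.35 -4.159
v -0.692 -0.729 -2.481
v -2.001 -0.748 -4.26
v -0.679 -1.127 -2.581
v -1.782 -1.006 -4.491
v -0.46 -1.385 -2.812
v -1.459 -1.005 -4.745
v -0.137 -1.384 -3.066
v -1.345 0.93 1.087
v -0.6 0.812 0.999
v -1.235 0.79 2.213
v -0.626 1.172 1.046
v -0.818 1.476 1.103
v -1.13 1.655 1.156
v -1.491 1.668 1.193
v -1.82 1.512 1.206
v -2.039 1.222 1.192
v -2.1 0.865 1.153
v -1.988 0.523 1.1
v -1.728 0.275 1.044
v -1.381 0.176 0.997
v -1.026 0.25 0.971
v -0.744 0.48 0.972
v 1.383 -1.479 -2.2
v 1.782 -1.126 -2.374
v 1.795 -0.468 -1.015
v 1.397 -0.821 -0.84
v 1.587 -1.01 -2.428
v 1.6 -0.352 -1.069
v 1.357 -0.975 -2.443
v 1.371 -0.318 -1.084
v 1.132 -1.027 -2.416
v 1.145 -0.37 -1.056
v 0.95 -1.158 -2.351
v 0.963 -0.5 -0.992
v 0.843 -1.343 -2.26
v 0.856 -0.686 -0.901
v 0.83 -1.553 -2.159
v 0.843 -0.895 -0.799
v 0.912 -1.749 -2.064
v 0.925 -1.091 -0.705
v 1.076 -1.899 -1.993
v 1.089 -1.241 -0.634
v 1.293 -1.976 -1.958
v 1.306 -1.318 -0.599
v 1.525 -1.967 -1.965
v 1.538 -1.309 -0.606
v 1.733 -1.874 -2.012
v 1.746 -1.216 -0.653
v 1.881 -1.712 -2.091
v 1.894 -1.055 -0.732
v 1.942 -1.51 -2.19
v 1.956 -0.853 -0.831
v 1.907 -1.303 -2.29
v 1.92 -0.645 -0.931
f 2 1 5
f 2 5 3
f 3 5 6
f 3 6 4
f 5 1 7
f 5 7 6
f 6 7 8
f 6 8 4
f 7 1 9
f 7 9 8
f 8 9 10
f 8 10 4
f 9 1 11
f 9 11 10
f 10 11 12
f 10 12 4
f 11 1 13
f 11 13 12
f 12 13 14
f 12 14 4
f 13 1 15
f 13 15 14
f 14 15 16
f 14 16 4
f 15 1 17
f 15 17 16
f 16 17 18
f 16 18 4
f 17 1 19
f 17 19 18
f 18 19 20
f 18 20 4
f 19 1 2
f 19 2 20
f 20 2 3
f 20 3 4
f 22 21 24
f 22 24 23
f 24 21 25
f 24 25 23
f 25 21 26
f 25 26 23
f 26 21 27
f 26 27 23
f 27 21 28
f 27 28 23
f 28 21 29
f 28 29 23
f 29 21 30
f 29 30 23
f 30 21 31
f 30 31 23
f 31 21 32
f 31 32 23
f 32 21 33
f 32 33 23
f 33 21 34
f 33 34 23
f 34 21 35
f 34 35 23
f 35 21 22
f 35 22 23
f 37 36 40
f 37 40 38
f 38 40 41
f 38 41 39
f 40 36 42
f 40 42 41
f 41 42 43
f 41 43 39
f 42 36 44
f 42 44 43
f 43 44 45
f 43 45 39
f 44 36 46
f 44 46 45
f 45 46 47
f 45 47 39
f 46 36 48
f 46 48 47
f 47 48 49
f 47 49 39
f 48 36 50
f 48 50 49
f 49 50 51
f 49 51 39
f 50 36 52
f 50 52 51
f 51 52 53
f 51 53 39
f 52 36 54
f 52 54 53
f 53 54 55
f 53 55 39
f 54 36 56
f 54 56 55
f 55 56 57
f 55 57 39
f 56 36 58
f 56 58 57
f 57 58 59
f 57 59 39
f 58 36 60
f 58 60 59
f 59 60 61
f 59 61 39
f 60 36 62
f 60 62 61
f 61 62 63
f 61 63 39
f 62 36 64
f 62 64 63
f 63 64 65
f 63 65 39
f 64 36 66
f 64 66 65
f 65 66 67
f 65 67 39
f 66 36 37
f 66 37 67
f 67 37 38
f 67 38 39



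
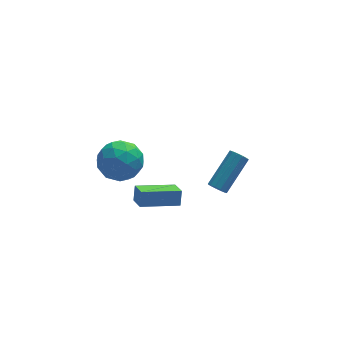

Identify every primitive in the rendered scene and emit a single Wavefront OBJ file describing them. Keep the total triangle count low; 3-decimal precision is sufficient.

v 2.409 1.287 -3.328
v 2.671 0.85 -3.223
v 4.053 1.977 -1.987
v 3.791 2.413 -2.092
v 2.793 0.964 -3.464
v 4.176 2.091 -2.228
v 2.794 1.18 -3.661
v 4.176 2.307 -2.425
v 2.672 1.43 -3.753
v 4.054 2.557 -2.517
v 2.466 1.635 -3.71
v 3.849 2.762 -2.474
v 2.243 1.729 -3.545
v 3.625 2.856 -2.309
v 2.072 1.682 -3.312
v 3.454 2.809 -2.076
v 2.008 1.51 -3.084
v 3.39 2.637 -1.847
v 2.071 1.267 -2.933
v 3.454 2.394 -1.697
v 2.242 1.03 -2.908
v 3.624 2.157 -1.671
v 2.466 0.875 -3.016
v 3.848 2.001 -1.78
v -1.618 0.218 -2.687
v -1.463 0.572 -1.929
v -1.707 1.165 -3.11
v -1.551 1.518 -2.352
v 0.331 0.222 -3.088
v 0.487 0.575 -2.33
v 0.243 1.168 -3.511
v 0.398 1.522 -2.753
v -2.816 0.434 2.362
v -1.966 0.767 1.652
v -3.174 -1.027 1.248
v -2.324 -0.694 0.538
v -2.072 -1.101 1.591
v -1.851 -0.198 2.279
v -3.289 -0.062 0.621
v -3.068 0.841 1.309
v -2.258 0.46 0.576
v -1.506 -0.182 1.175
v -3.634 -0.078 1.725
v -2.882 -0.72 2.324
v -2.359 0.729 2.105
v -2.781 -0.989 0.795
v -2.633 -1.228 1.414
v -2.133 -1.032 0.997
v -2.292 0.161 2.474
v -1.792 0.357 2.056
v -1.855 -0.741 2.02
v -3.348 -0.617 0.844
v -2.848 -0.421 0.426
v -3.007 0.772 1.903
v -2.507 0.968 1.486
v -3.285 0.481 0.88
v -2.031 0.744 1.055
v -2.242 -0.115 0.4
v -2.81 0.257 0.449
v -2.679 0.787 0.853
v -1.589 0.367 1.407
v -1.8 -0.492 0.753
v -1.652 -0.731 1.372
v -1.522 -0.2 1.776
v -1.761 0.186 0.775
v -3.34 0.232 2.147
v -3.551 -0.627 1.493
v -3.618 -0.06 1.124
v -3.488 0.471 1.528
v -2.898 -0.145 2.5
v -3.109 -1.004 1.845
v -2.461 -1.047 2.047
v -2.33 -0.517 2.451
v -3.379 -0.446 2.125
f 2 1 5
f 2 5 3
f 3 5 6
f 3 6 4
f 5 1 7
f 5 7 6
f 6 7 8
f 6 8 4
f 7 1 9
f 7 9 8
f 8 9 10
f 8 10 4
f 9 1 11
f 9 11 10
f 10 11 12
f 10 12 4
f 11 1 13
f 11 13 12
f 12 13 14
f 12 14 4
f 13 1 15
f 13 15 14
f 14 15 16
f 14 16 4
f 15 1 17
f 15 17 16
f 16 17 18
f 16 18 4
f 17 1 19
f 17 19 18
f 18 19 20
f 18 20 4
f 19 1 21
f 19 21 20
f 20 21 22
f 20 22 4
f 21 1 23
f 21 23 22
f 22 23 24
f 22 24 4
f 23 1 2
f 23 2 24
f 24 2 3
f 24 3 4
f 26 28 25
f 29 26 25
f 25 28 27
f 27 29 25
f 26 32 28
f 30 26 29
f 30 32 26
f 28 32 27
f 31 29 27
f 27 32 31
f 31 30 29
f 32 30 31
f 33 70 49
f 70 44 73
f 49 73 38
f 70 73 49
f 33 49 45
f 49 38 50
f 45 50 34
f 49 50 45
f 33 45 54
f 45 34 55
f 54 55 40
f 45 55 54
f 33 54 66
f 54 40 69
f 66 69 43
f 54 69 66
f 33 66 70
f 66 43 74
f 70 74 44
f 66 74 70
f 34 50 61
f 50 38 64
f 61 64 42
f 50 64 61
f 38 73 51
f 73 44 72
f 51 72 37
f 73 72 51
f 44 74 71
f 74 43 67
f 71 67 35
f 74 67 71
f 43 69 68
f 69 40 56
f 68 56 39
f 69 56 68
f 40 55 60
f 55 34 57
f 60 57 41
f 55 57 60
f 36 62 48
f 62 42 63
f 48 63 37
f 62 63 48
f 36 48 46
f 48 37 47
f 46 47 35
f 48 47 46
f 36 46 53
f 46 35 52
f 53 52 39
f 46 52 53
f 36 53 58
f 53 39 59
f 58 59 41
f 53 59 58
f 36 58 62
f 58 41 65
f 62 65 42
f 58 65 62
f 37 63 51
f 63 42 64
f 51 64 38
f 63 64 51
f 35 47 71
f 47 37 72
f 71 72 44
f 47 72 71
f 39 52 68
f 52 35 67
f 68 67 43
f 52 67 68
f 41 59 60
f 59 39 56
f 60 56 40
f 59 56 60
f 42 65 61
f 65 41 57
f 61 57 34
f 65 57 61



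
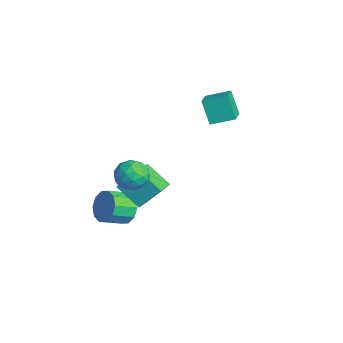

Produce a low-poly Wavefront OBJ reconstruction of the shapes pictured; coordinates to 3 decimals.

v -1.673 -2.439 -4.03
v -0.94 -2.114 -3.521
v -0.834 -3.296 -2.92
v -1.567 -3.621 -3.43
v -1.432 -2.006 -3.22
v -1.326 -3.187 -2.619
v -2.016 -2.062 -3.229
v -1.911 -3.244 -2.628
v -2.47 -2.263 -3.544
v -2.364 -3.445 -2.943
v -2.618 -2.531 -4.044
v -2.512 -3.713 -3.444
v -2.406 -2.764 -4.54
v -2.3 -3.946 -3.939
v -1.914 -2.873 -4.841
v -1.808 -4.054 -4.24
v -1.329 -2.816 -4.832
v -1.224 -3.998 -4.231
v -0.876 -2.615 -4.517
v -0.77 -3.797 -3.916
v -0.728 -2.347 -4.016
v -0.622 -3.529 -3.416
v -0.817 -3.216 -1.498
v -0.533 -2.208 -0.341
v -1.779 -2.354 -2.012
v -1.495 -1.347 -0.856
v 0.315 -2.493 -2.404
v 0.599 -1.486 -1.248
v -0.647 -1.632 -2.919
v -0.363 -0.624 -1.762
v -3.417 2.953 -0.069
v -4.175 2.82 1.207
v -2.932 4.132 0.342
v -3.689 3.999 1.618
v -2.191 2.221 0.582
v -2.948 2.088 1.858
v -1.705 3.4 0.993
v -2.463 3.267 2.269
v 0.904 -2.37 1.152
v 1.463 -3.087 1.255
v 0.297 -3.013 -0.035
v 0.856 -3.73 0.068
v 0.191 -3.577 0.678
v 0.566 -3.179 1.411
v 1.194 -2.921 -0.191
v 1.569 -2.523 0.542
v 1.642 -3.427 0.425
v 1.022 -3.833 0.962
v 0.738 -2.267 0.258
v 0.118 -2.673 0.795
v 1.237 -2.672 1.308
v 0.523 -3.428 -0.088
v 0.133 -3.338 0.271
v 0.461 -3.76 0.331
v 0.71 -2.726 1.399
v 1.038 -3.148 1.46
v 0.291 -3.436 1.121
v 0.722 -2.952 -0.24
v 1.05 -3.374 -0.179
v 1.299 -2.34 0.889
v 1.627 -2.762 0.949
v 1.469 -2.664 0.099
v 1.67 -3.293 0.88
v 1.314 -3.672 0.183
v 1.512 -3.196 0.03
v 1.733 -2.962 0.462
v 1.306 -3.532 1.196
v 0.949 -3.91 0.498
v 0.559 -3.82 0.857
v 0.779 -3.586 1.288
v 1.411 -3.732 0.708
v 0.811 -2.19 0.722
v 0.454 -2.568 0.024
v 0.981 -2.514 -0.068
v 1.201 -2.28 0.363
v 0.446 -2.428 1.037
v 0.09 -2.807 0.34
v 0.027 -3.138 0.758
v 0.248 -2.904 1.19
v 0.349 -2.368 0.512
f 2 1 5
f 2 5 3
f 3 5 6
f 3 6 4
f 5 1 7
f 5 7 6
f 6 7 8
f 6 8 4
f 7 1 9
f 7 9 8
f 8 9 10
f 8 10 4
f 9 1 11
f 9 11 10
f 10 11 12
f 10 12 4
f 11 1 13
f 11 13 12
f 12 13 14
f 12 14 4
f 13 1 15
f 13 15 14
f 14 15 16
f 14 16 4
f 15 1 17
f 15 17 16
f 16 17 18
f 16 18 4
f 17 1 19
f 17 19 18
f 18 19 20
f 18 20 4
f 19 1 21
f 19 21 20
f 20 21 22
f 20 22 4
f 21 1 2
f 21 2 22
f 22 2 3
f 22 3 4
f 24 26 23
f 27 24 23
f 23 26 25
f 25 27 23
f 24 30 26
f 28 24 27
f 28 30 24
f 26 30 25
f 29 27 25
f 25 30 29
f 29 28 27
f 30 28 29
f 32 34 31
f 35 32 31
f 31 34 33
f 33 35 31
f 32 38 34
f 36 32 35
f 36 38 32
f 34 38 33
f 37 35 33
f 33 38 37
f 37 36 35
f 38 36 37
f 39 76 55
f 76 50 79
f 55 79 44
f 76 79 55
f 39 55 51
f 55 44 56
f 51 56 40
f 55 56 51
f 39 51 60
f 51 40 61
f 60 61 46
f 51 61 60
f 39 60 72
f 60 46 75
f 72 75 49
f 60 75 72
f 39 72 76
f 72 49 80
f 76 80 50
f 72 80 76
f 40 56 67
f 56 44 70
f 67 70 48
f 56 70 67
f 44 79 57
f 79 50 78
f 57 78 43
f 79 78 57
f 50 80 77
f 80 49 73
f 77 73 41
f 80 73 77
f 49 75 74
f 75 46 62
f 74 62 45
f 75 62 74
f 46 61 66
f 61 40 63
f 66 63 47
f 61 63 66
f 42 68 54
f 68 48 69
f 54 69 43
f 68 69 54
f 42 54 52
f 54 43 53
f 52 53 41
f 54 53 52
f 42 52 59
f 52 41 58
f 59 58 45
f 52 58 59
f 42 59 64
f 59 45 65
f 64 65 47
f 59 65 64
f 42 64 68
f 64 47 71
f 68 71 48
f 64 71 68
f 43 69 57
f 69 48 70
f 57 70 44
f 69 70 57
f 41 53 77
f 53 43 78
f 77 78 50
f 53 78 77
f 45 58 74
f 58 41 73
f 74 73 49
f 58 73 74
f 47 65 66
f 65 45 62
f 66 62 46
f 65 62 66
f 48 71 67
f 71 47 63
f 67 63 40
f 71 63 67



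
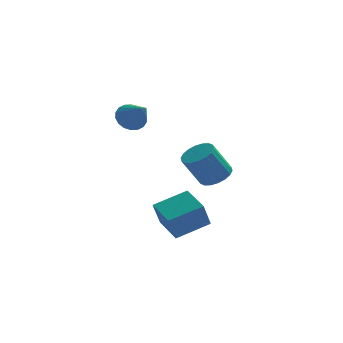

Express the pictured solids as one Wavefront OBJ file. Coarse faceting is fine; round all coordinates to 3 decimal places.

v 4.326 1.782 -1.702
v 5.067 1.558 -1.306
v 4.175 1.373 0.258
v 3.434 1.598 -0.138
v 5.061 1.943 -1.264
v 4.168 1.758 0.3
v 4.908 2.296 -1.309
v 4.016 2.111 0.255
v 4.641 2.547 -1.432
v 3.748 2.362 0.132
v 4.311 2.647 -1.608
v 3.419 2.462 -0.045
v 3.984 2.576 -1.803
v 3.092 2.391 -0.239
v 3.725 2.347 -1.978
v 2.833 2.162 -0.414
v 3.585 2.007 -2.098
v 2.693 1.822 -0.534
v 3.592 1.622 -2.14
v 2.699 1.437 -0.576
v 3.744 1.269 -2.095
v 2.852 1.084 -0.531
v 4.012 1.018 -1.972
v 3.119 0.833 -0.408
v 4.341 0.918 -1.795
v 3.449 0.733 -0.232
v 4.668 0.989 -1.601
v 3.776 0.804 -0.037
v 4.927 1.218 -1.426
v 4.035 1.033 0.138
v 2.224 -0.926 -4.374
v 1.855 -1.338 -3.034
v 1.632 0.574 -4.076
v 1.263 0.163 -2.736
v 3.857 -0.403 -3.764
v 3.488 -0.814 -2.424
v 3.265 1.098 -3.466
v 2.896 0.686 -2.126
v 0.413 1.722 2.224
v 0.69 1.307 1.598
v 1.027 0.578 3.256
v 0.961 1.524 1.677
v 1.124 1.78 1.863
v 1.146 2.024 2.121
v 1.023 2.209 2.399
v 0.779 2.297 2.643
v 0.462 2.272 2.803
v 0.135 2.138 2.849
v -0.136 1.921 2.771
v -0.299 1.665 2.584
v -0.321 1.421 2.326
v -0.198 1.236 2.048
v 0.046 1.148 1.805
v 0.363 1.173 1.644
f 2 1 5
f 2 5 3
f 3 5 6
f 3 6 4
f 5 1 7
f 5 7 6
f 6 7 8
f 6 8 4
f 7 1 9
f 7 9 8
f 8 9 10
f 8 10 4
f 9 1 11
f 9 11 10
f 10 11 12
f 10 12 4
f 11 1 13
f 11 13 12
f 12 13 14
f 12 14 4
f 13 1 15
f 13 15 14
f 14 15 16
f 14 16 4
f 15 1 17
f 15 17 16
f 16 17 18
f 16 18 4
f 17 1 19
f 17 19 18
f 18 19 20
f 18 20 4
f 19 1 21
f 19 21 20
f 20 21 22
f 20 22 4
f 21 1 23
f 21 23 22
f 22 23 24
f 22 24 4
f 23 1 25
f 23 25 24
f 24 25 26
f 24 26 4
f 25 1 27
f 25 27 26
f 26 27 28
f 26 28 4
f 27 1 29
f 27 29 28
f 28 29 30
f 28 30 4
f 29 1 2
f 29 2 30
f 30 2 3
f 30 3 4
f 32 34 31
f 35 32 31
f 31 34 33
f 33 35 31
f 32 38 34
f 36 32 35
f 36 38 32
f 34 38 33
f 37 35 33
f 33 38 37
f 37 36 35
f 38 36 37
f 40 39 42
f 40 42 41
f 42 39 43
f 42 43 41
f 43 39 44
f 43 44 41
f 44 39 45
f 44 45 41
f 45 39 46
f 45 46 41
f 46 39 47
f 46 47 41
f 47 39 48
f 47 48 41
f 48 39 49
f 48 49 41
f 49 39 50
f 49 50 41
f 50 39 51
f 50 51 41
f 51 39 52
f 51 52 41
f 52 39 53
f 52 53 41
f 53 39 54
f 53 54 41
f 54 39 40
f 54 40 41



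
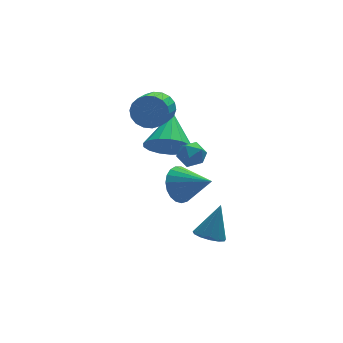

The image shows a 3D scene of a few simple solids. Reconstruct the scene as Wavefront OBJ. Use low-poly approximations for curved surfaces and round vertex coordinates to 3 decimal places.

v -2.076 1.345 1.381
v -1.757 0.825 0.789
v -2.385 -0.105 1.267
v -2.704 0.415 1.859
v -1.504 0.799 1.069
v -2.132 -0.131 1.548
v -1.365 0.881 1.412
v -1.993 -0.05 1.89
v -1.366 1.054 1.747
v -1.994 0.124 2.226
v -1.508 1.286 2.011
v -2.137 0.356 2.489
v -1.763 1.529 2.149
v -2.391 0.599 2.628
v -2.08 1.736 2.136
v -2.708 0.806 2.614
v -2.395 1.865 1.973
v -3.023 0.935 2.451
v -2.648 1.891 1.692
v -3.276 0.961 2.171
v -2.787 1.81 1.35
v -3.415 0.879 1.828
v -2.786 1.636 1.014
v -3.414 0.706 1.493
v -2.643 1.404 0.751
v -3.272 0.474 1.229
v -2.389 1.161 0.612
v -3.017 0.231 1.091
v -2.072 0.954 0.626
v -2.7 0.024 1.104
v -2.001 -3.148 1.701
v -1.651 -3.696 1.876
v -2.929 -3.664 1.944
v -2.579 -4.212 2.119
v -2.545 -3.656 2.497
v -1.971 -3.337 2.347
v -2.609 -4.023 1.473
v -2.035 -3.704 1.323
v -2.027 -4.236 1.735
v -1.987 -4.01 2.367
v -2.593 -3.35 1.453
v -2.553 -3.124 2.085
v -1.725 0.906 -0.888
v -0.74 0.466 -0.939
v -0.995 2.414 0.168
v -0.761 0.769 -1.357
v -1.003 1.104 -1.668
v -1.411 1.394 -1.8
v -1.89 1.572 -1.723
v -2.331 1.597 -1.455
v -2.634 1.465 -1.057
v -2.728 1.204 -0.621
v -2.592 0.876 -0.246
v -2.258 0.554 -0.018
v -1.801 0.313 0.011
v -1.327 0.208 -0.167
v -0.944 0.263 -0.51
v -1.77 -0.782 -2.117
v -1.093 -0.627 -2.765
v -0.77 -1.918 -1.343
v -1.003 -0.36 -2.488
v -1.047 -0.166 -2.147
v -1.215 -0.078 -1.8
v -1.479 -0.112 -1.508
v -1.794 -0.262 -1.322
v -2.104 -0.501 -1.273
v -2.357 -0.789 -1.37
v -2.508 -1.076 -1.596
v -2.531 -1.311 -1.912
v -2.423 -1.456 -2.263
v -2.202 -1.483 -2.59
v -1.906 -1.389 -2.834
v -1.587 -1.19 -2.954
v -1.299 -0.921 -2.93
v -1.219 -2.889 -4.001
v -0.742 -3.425 -4.055
v -0.561 -2.451 -2.519
v -0.57 -3.101 -4.227
v -0.604 -2.709 -4.328
v -0.833 -2.375 -4.325
v -1.185 -2.203 -4.219
v -1.548 -2.25 -4.044
v -1.807 -2.499 -3.855
v -1.879 -2.872 -3.713
v -1.742 -3.251 -3.662
v -1.438 -3.514 -3.719
v -1.066 -3.579 -3.865
f 2 1 5
f 2 5 3
f 3 5 6
f 3 6 4
f 5 1 7
f 5 7 6
f 6 7 8
f 6 8 4
f 7 1 9
f 7 9 8
f 8 9 10
f 8 10 4
f 9 1 11
f 9 11 10
f 10 11 12
f 10 12 4
f 11 1 13
f 11 13 12
f 12 13 14
f 12 14 4
f 13 1 15
f 13 15 14
f 14 15 16
f 14 16 4
f 15 1 17
f 15 17 16
f 16 17 18
f 16 18 4
f 17 1 19
f 17 19 18
f 18 19 20
f 18 20 4
f 19 1 21
f 19 21 20
f 20 21 22
f 20 22 4
f 21 1 23
f 21 23 22
f 22 23 24
f 22 24 4
f 23 1 25
f 23 25 24
f 24 25 26
f 24 26 4
f 25 1 27
f 25 27 26
f 26 27 28
f 26 28 4
f 27 1 29
f 27 29 28
f 28 29 30
f 28 30 4
f 29 1 2
f 29 2 30
f 30 2 3
f 30 3 4
f 31 42 36
f 31 36 32
f 31 32 38
f 31 38 41
f 31 41 42
f 32 36 40
f 36 42 35
f 42 41 33
f 41 38 37
f 38 32 39
f 34 40 35
f 34 35 33
f 34 33 37
f 34 37 39
f 34 39 40
f 35 40 36
f 33 35 42
f 37 33 41
f 39 37 38
f 40 39 32
f 44 43 46
f 44 46 45
f 46 43 47
f 46 47 45
f 47 43 48
f 47 48 45
f 48 43 49
f 48 49 45
f 49 43 50
f 49 50 45
f 50 43 51
f 50 51 45
f 51 43 52
f 51 52 45
f 52 43 53
f 52 53 45
f 53 43 54
f 53 54 45
f 54 43 55
f 54 55 45
f 55 43 56
f 55 56 45
f 56 43 57
f 56 57 45
f 57 43 44
f 57 44 45
f 59 58 61
f 59 61 60
f 61 58 62
f 61 62 60
f 62 58 63
f 62 63 60
f 63 58 64
f 63 64 60
f 64 58 65
f 64 65 60
f 65 58 66
f 65 66 60
f 66 58 67
f 66 67 60
f 67 58 68
f 67 68 60
f 68 58 69
f 68 69 60
f 69 58 70
f 69 70 60
f 70 58 71
f 70 71 60
f 71 58 72
f 71 72 60
f 72 58 73
f 72 73 60
f 73 58 74
f 73 74 60
f 74 58 59
f 74 59 60
f 76 75 78
f 76 78 77
f 78 75 79
f 78 79 77
f 79 75 80
f 79 80 77
f 80 75 81
f 80 81 77
f 81 75 82
f 81 82 77
f 82 75 83
f 82 83 77
f 83 75 84
f 83 84 77
f 84 75 85
f 84 85 77
f 85 75 86
f 85 86 77
f 86 75 87
f 86 87 77
f 87 75 76
f 87 76 77



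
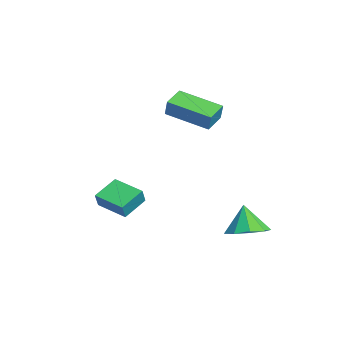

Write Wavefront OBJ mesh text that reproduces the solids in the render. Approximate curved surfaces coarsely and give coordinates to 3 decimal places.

v -2.076 -2.709 -2.388
v -1.703 -2.904 -1.661
v -0.945 -1.747 -2.711
v -0.572 -1.941 -1.984
v -1.408 -3.699 -2.996
v -1.035 -3.893 -2.269
v -0.277 -2.736 -3.319
v 0.096 -2.931 -2.592
v -4.535 0.409 1.628
v -4.128 0.42 2.475
v -3.292 2.077 1.01
v -2.885 2.088 1.857
v -3.755 -0.308 1.263
v -3.348 -0.297 2.11
v -2.512 1.36 0.645
v -2.105 1.371 1.492
v 0.767 2.288 -4.188
v 1.44 1.559 -3.952
v 0.253 2.252 -2.832
v 1.717 2.188 -3.83
v 1.549 2.864 -3.876
v 1.015 3.27 -4.067
v 0.365 3.217 -4.315
v -0.097 2.729 -4.503
v -0.155 2.035 -4.544
v 0.218 1.46 -4.418
v 0.848 1.272 -4.184
f 2 4 1
f 5 2 1
f 1 4 3
f 3 5 1
f 2 8 4
f 6 2 5
f 6 8 2
f 4 8 3
f 7 5 3
f 3 8 7
f 7 6 5
f 8 6 7
f 10 12 9
f 13 10 9
f 9 12 11
f 11 13 9
f 10 16 12
f 14 10 13
f 14 16 10
f 12 16 11
f 15 13 11
f 11 16 15
f 15 14 13
f 16 14 15
f 18 17 20
f 18 20 19
f 20 17 21
f 20 21 19
f 21 17 22
f 21 22 19
f 22 17 23
f 22 23 19
f 23 17 24
f 23 24 19
f 24 17 25
f 24 25 19
f 25 17 26
f 25 26 19
f 26 17 27
f 26 27 19
f 27 17 18
f 27 18 19



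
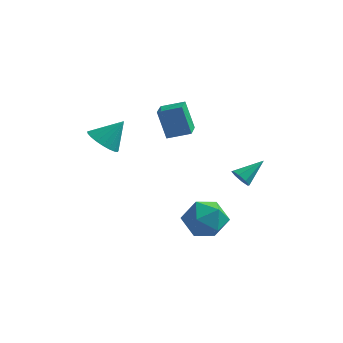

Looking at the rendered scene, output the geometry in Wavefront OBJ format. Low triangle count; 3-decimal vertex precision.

v 0.983 -1.679 -0.592
v 1.91 -1.457 -1.283
v 1.69 -3.403 -0.197
v 2.617 -3.181 -0.888
v 2.487 -2.6 0.128
v 2.05 -1.534 -0.116
v 1.55 -3.326 -1.364
v 1.113 -2.26 -1.608
v 2.261 -2.475 -1.76
v 2.84 -2.026 -0.838
v 0.76 -2.834 -0.642
v 1.339 -2.385 0.28
v -3.117 -2.29 3.367
v -2.435 -2.12 2.789
v -2.323 -1.65 4.493
v -2.645 -1.806 2.758
v -2.936 -1.576 2.833
v -3.258 -1.47 3
v -3.556 -1.505 3.23
v -3.779 -1.676 3.484
v -3.886 -1.954 3.718
v -3.861 -2.289 3.891
v -3.707 -2.625 3.973
v -3.451 -2.903 3.951
v -3.138 -3.075 3.827
v -2.821 -3.111 3.624
v -2.555 -3.006 3.377
v -2.386 -2.776 3.127
v -2.344 -2.463 2.92
v -0.719 -0.363 2.929
v -1.27 -0.094 4.429
v -0.938 0.822 2.636
v -1.489 1.091 4.136
v 0.389 -0.071 3.284
v -0.162 0.198 4.784
v 0.17 1.114 2.991
v -0.381 1.383 4.491
v 2.971 -0.875 1.249
v 3.462 -1.107 1.018
v 3.789 0.095 2.011
v 3.296 -0.77 0.768
v 2.939 -0.495 0.799
v 2.602 -0.442 1.094
v 2.48 -0.643 1.48
v 2.647 -0.98 1.73
v 3.003 -1.255 1.699
v 3.341 -1.308 1.404
f 1 12 6
f 1 6 2
f 1 2 8
f 1 8 11
f 1 11 12
f 2 6 10
f 6 12 5
f 12 11 3
f 11 8 7
f 8 2 9
f 4 10 5
f 4 5 3
f 4 3 7
f 4 7 9
f 4 9 10
f 5 10 6
f 3 5 12
f 7 3 11
f 9 7 8
f 10 9 2
f 14 13 16
f 14 16 15
f 16 13 17
f 16 17 15
f 17 13 18
f 17 18 15
f 18 13 19
f 18 19 15
f 19 13 20
f 19 20 15
f 20 13 21
f 20 21 15
f 21 13 22
f 21 22 15
f 22 13 23
f 22 23 15
f 23 13 24
f 23 24 15
f 24 13 25
f 24 25 15
f 25 13 26
f 25 26 15
f 26 13 27
f 26 27 15
f 27 13 28
f 27 28 15
f 28 13 29
f 28 29 15
f 29 13 14
f 29 14 15
f 31 33 30
f 34 31 30
f 30 33 32
f 32 34 30
f 31 37 33
f 35 31 34
f 35 37 31
f 33 37 32
f 36 34 32
f 32 37 36
f 36 35 34
f 37 35 36
f 39 38 41
f 39 41 40
f 41 38 42
f 41 42 40
f 42 38 43
f 42 43 40
f 43 38 44
f 43 44 40
f 44 38 45
f 44 45 40
f 45 38 46
f 45 46 40
f 46 38 47
f 46 47 40
f 47 38 39
f 47 39 40



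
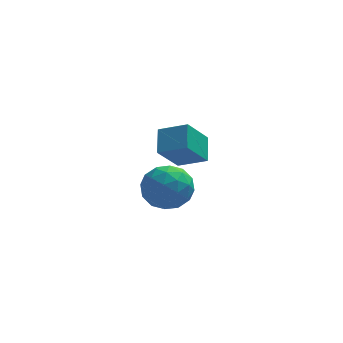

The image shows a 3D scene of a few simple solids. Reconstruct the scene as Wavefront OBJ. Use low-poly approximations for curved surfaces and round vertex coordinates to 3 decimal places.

v -0.38 -0.075 0.381
v 0.458 -0.612 0.86
v -0.798 -1.548 -0.54
v 0.04 -2.085 -0.061
v -0.842 -1.794 0.536
v -0.584 -0.884 1.105
v 0.244 -1.276 -0.785
v 0.502 -0.366 -0.216
v 0.843 -1.354 0.139
v 0.172 -1.674 0.955
v -0.512 -0.486 -0.635
v -1.183 -0.806 0.181
v 0.076 -0.215 0.701
v -0.416 -1.945 -0.381
v -0.934 -1.775 -0.03
v -0.442 -2.09 0.251
v -0.537 -0.374 0.846
v -0.044 -0.69 1.127
v -0.808 -1.384 0.936
v -0.296 -1.47 -0.807
v 0.197 -1.786 -0.526
v 0.102 -0.07 0.069
v 0.594 -0.385 0.35
v 0.468 -0.776 -0.616
v 0.795 -0.966 0.559
v 0.549 -1.832 0.017
v 0.669 -1.357 -0.408
v 0.821 -0.822 -0.073
v 0.4 -1.154 1.039
v 0.155 -2.02 0.497
v -0.364 -1.849 0.848
v -0.212 -1.314 1.183
v 0.627 -1.591 0.615
v -0.495 -0.14 -0.177
v -0.74 -1.006 -0.719
v -0.128 -0.846 -0.863
v 0.024 -0.311 -0.528
v -0.889 -0.328 0.303
v -1.135 -1.194 -0.239
v -1.161 -1.338 0.393
v -1.009 -0.803 0.728
v -0.967 -0.569 -0.295
v -0.332 2.688 -0.367
v -0.234 3.769 0.311
v 0.555 3.436 -1.69
v 0.654 4.517 -1.012
v 0.846 2.243 0.172
v 0.945 3.324 0.85
v 1.734 2.991 -1.151
v 1.832 4.072 -0.473
f 1 38 17
f 38 12 41
f 17 41 6
f 38 41 17
f 1 17 13
f 17 6 18
f 13 18 2
f 17 18 13
f 1 13 22
f 13 2 23
f 22 23 8
f 13 23 22
f 1 22 34
f 22 8 37
f 34 37 11
f 22 37 34
f 1 34 38
f 34 11 42
f 38 42 12
f 34 42 38
f 2 18 29
f 18 6 32
f 29 32 10
f 18 32 29
f 6 41 19
f 41 12 40
f 19 40 5
f 41 40 19
f 12 42 39
f 42 11 35
f 39 35 3
f 42 35 39
f 11 37 36
f 37 8 24
f 36 24 7
f 37 24 36
f 8 23 28
f 23 2 25
f 28 25 9
f 23 25 28
f 4 30 16
f 30 10 31
f 16 31 5
f 30 31 16
f 4 16 14
f 16 5 15
f 14 15 3
f 16 15 14
f 4 14 21
f 14 3 20
f 21 20 7
f 14 20 21
f 4 21 26
f 21 7 27
f 26 27 9
f 21 27 26
f 4 26 30
f 26 9 33
f 30 33 10
f 26 33 30
f 5 31 19
f 31 10 32
f 19 32 6
f 31 32 19
f 3 15 39
f 15 5 40
f 39 40 12
f 15 40 39
f 7 20 36
f 20 3 35
f 36 35 11
f 20 35 36
f 9 27 28
f 27 7 24
f 28 24 8
f 27 24 28
f 10 33 29
f 33 9 25
f 29 25 2
f 33 25 29
f 44 46 43
f 47 44 43
f 43 46 45
f 45 47 43
f 44 50 46
f 48 44 47
f 48 50 44
f 46 50 45
f 49 47 45
f 45 50 49
f 49 48 47
f 50 48 49

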